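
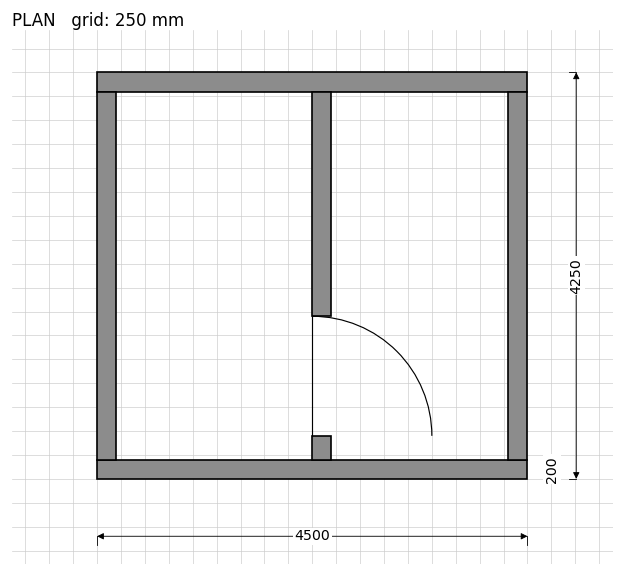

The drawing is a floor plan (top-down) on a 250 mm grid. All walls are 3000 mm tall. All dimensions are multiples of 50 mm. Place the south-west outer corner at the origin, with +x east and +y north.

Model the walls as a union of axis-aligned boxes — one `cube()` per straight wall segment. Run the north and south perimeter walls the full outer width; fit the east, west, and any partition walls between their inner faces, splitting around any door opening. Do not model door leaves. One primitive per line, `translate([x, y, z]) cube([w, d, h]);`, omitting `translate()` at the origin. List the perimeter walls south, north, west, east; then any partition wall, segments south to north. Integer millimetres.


cube([4500, 200, 3000]);
translate([0, 4050, 0]) cube([4500, 200, 3000]);
translate([0, 200, 0]) cube([200, 3850, 3000]);
translate([4300, 200, 0]) cube([200, 3850, 3000]);
translate([2250, 200, 0]) cube([200, 250, 3000]);
translate([2250, 1700, 0]) cube([200, 2350, 3000]);


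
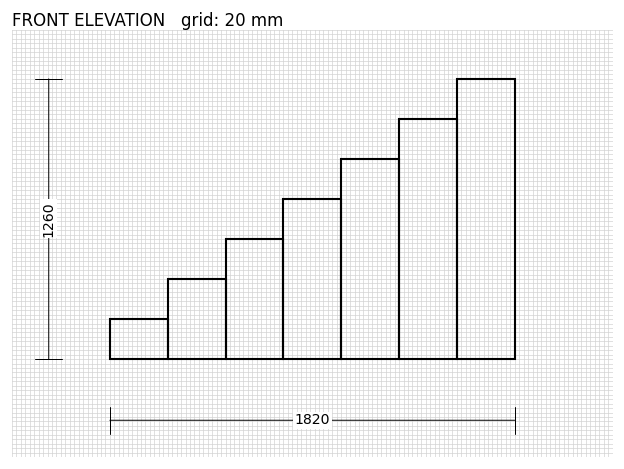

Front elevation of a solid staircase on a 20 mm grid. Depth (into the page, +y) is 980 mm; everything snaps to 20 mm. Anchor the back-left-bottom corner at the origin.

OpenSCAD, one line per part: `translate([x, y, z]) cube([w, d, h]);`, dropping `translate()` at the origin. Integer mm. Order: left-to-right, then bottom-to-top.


cube([260, 980, 180]);
translate([260, 0, 0]) cube([260, 980, 360]);
translate([520, 0, 0]) cube([260, 980, 540]);
translate([780, 0, 0]) cube([260, 980, 720]);
translate([1040, 0, 0]) cube([260, 980, 900]);
translate([1300, 0, 0]) cube([260, 980, 1080]);
translate([1560, 0, 0]) cube([260, 980, 1260]);


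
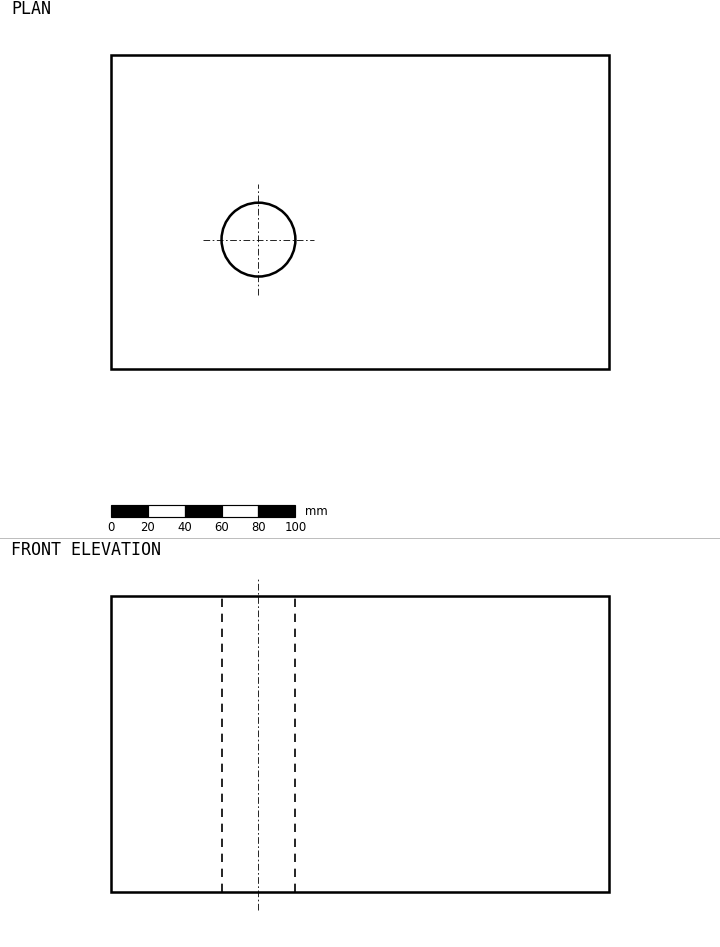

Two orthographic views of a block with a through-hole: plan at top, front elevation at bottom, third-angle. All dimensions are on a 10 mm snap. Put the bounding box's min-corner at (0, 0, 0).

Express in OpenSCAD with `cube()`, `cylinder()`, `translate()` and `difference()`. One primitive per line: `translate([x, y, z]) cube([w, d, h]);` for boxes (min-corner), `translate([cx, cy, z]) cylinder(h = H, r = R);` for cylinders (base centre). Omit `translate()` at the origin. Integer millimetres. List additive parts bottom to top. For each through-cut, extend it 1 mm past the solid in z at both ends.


difference() {
  cube([270, 170, 160]);
  translate([80, 70, -1]) cylinder(h = 162, r = 20);
}


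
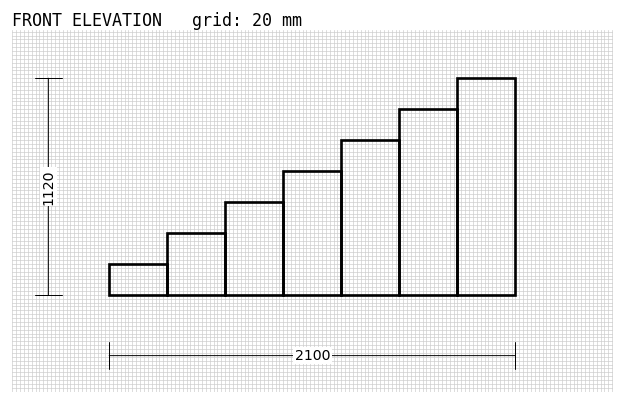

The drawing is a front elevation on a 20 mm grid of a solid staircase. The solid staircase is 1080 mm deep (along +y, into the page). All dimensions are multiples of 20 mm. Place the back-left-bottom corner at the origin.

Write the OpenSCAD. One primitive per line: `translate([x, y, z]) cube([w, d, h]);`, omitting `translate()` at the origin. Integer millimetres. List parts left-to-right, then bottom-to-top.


cube([300, 1080, 160]);
translate([300, 0, 0]) cube([300, 1080, 320]);
translate([600, 0, 0]) cube([300, 1080, 480]);
translate([900, 0, 0]) cube([300, 1080, 640]);
translate([1200, 0, 0]) cube([300, 1080, 800]);
translate([1500, 0, 0]) cube([300, 1080, 960]);
translate([1800, 0, 0]) cube([300, 1080, 1120]);


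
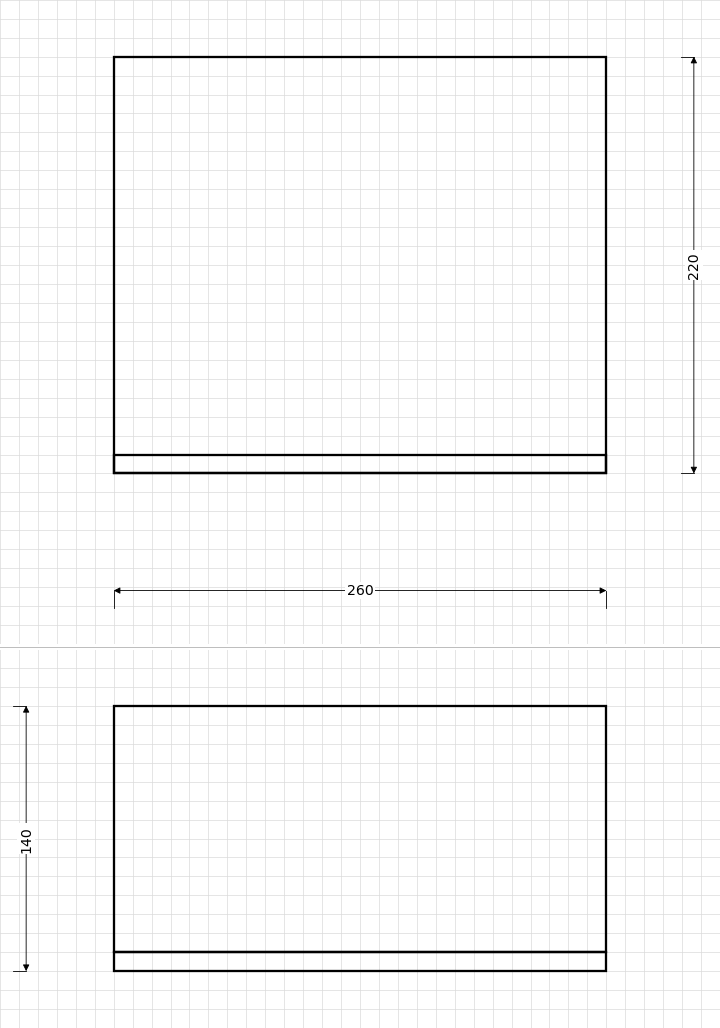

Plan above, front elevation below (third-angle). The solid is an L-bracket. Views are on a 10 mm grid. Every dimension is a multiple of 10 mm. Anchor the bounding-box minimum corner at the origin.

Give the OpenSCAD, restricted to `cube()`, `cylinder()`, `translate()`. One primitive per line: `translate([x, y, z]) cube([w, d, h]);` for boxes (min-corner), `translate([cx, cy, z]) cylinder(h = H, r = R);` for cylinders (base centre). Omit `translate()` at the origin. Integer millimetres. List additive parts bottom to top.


cube([260, 220, 10]);
translate([0, 0, 10]) cube([260, 10, 130]);


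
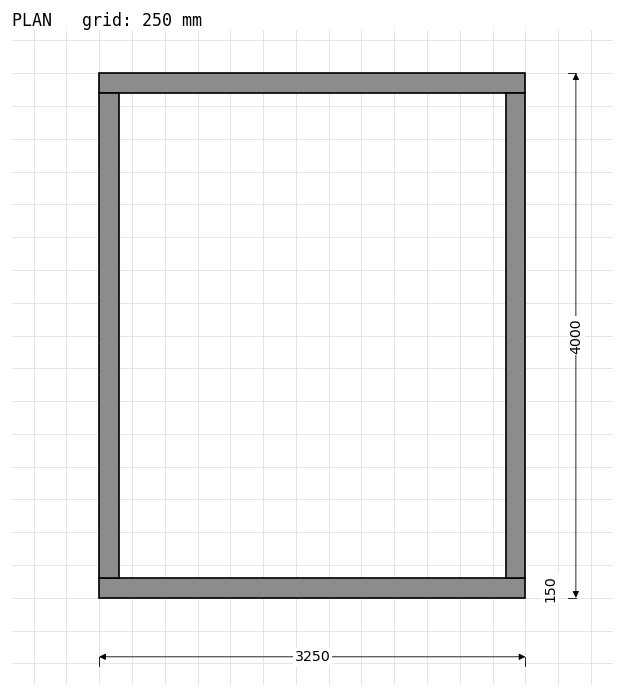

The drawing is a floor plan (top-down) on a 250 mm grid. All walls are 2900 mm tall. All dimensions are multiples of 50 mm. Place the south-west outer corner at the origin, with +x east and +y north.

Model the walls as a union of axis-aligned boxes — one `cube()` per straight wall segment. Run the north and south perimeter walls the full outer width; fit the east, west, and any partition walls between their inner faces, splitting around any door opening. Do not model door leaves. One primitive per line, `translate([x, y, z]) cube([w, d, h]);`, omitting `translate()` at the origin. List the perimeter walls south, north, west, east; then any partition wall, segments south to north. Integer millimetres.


cube([3250, 150, 2900]);
translate([0, 3850, 0]) cube([3250, 150, 2900]);
translate([0, 150, 0]) cube([150, 3700, 2900]);
translate([3100, 150, 0]) cube([150, 3700, 2900]);


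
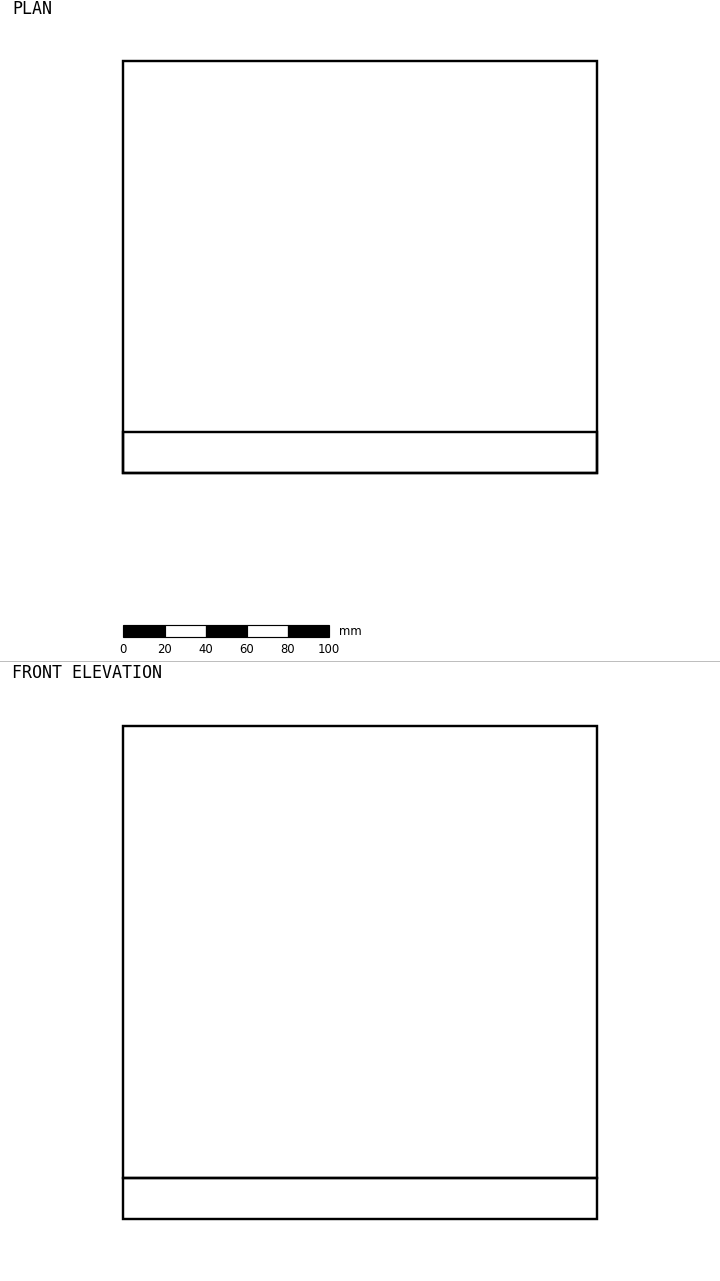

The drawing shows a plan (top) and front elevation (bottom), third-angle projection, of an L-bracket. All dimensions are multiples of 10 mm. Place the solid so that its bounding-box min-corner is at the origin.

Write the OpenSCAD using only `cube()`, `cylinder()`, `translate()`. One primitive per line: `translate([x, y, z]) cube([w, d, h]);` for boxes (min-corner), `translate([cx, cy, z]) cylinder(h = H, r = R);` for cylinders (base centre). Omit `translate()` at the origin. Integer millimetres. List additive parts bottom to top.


cube([230, 200, 20]);
translate([0, 0, 20]) cube([230, 20, 220]);


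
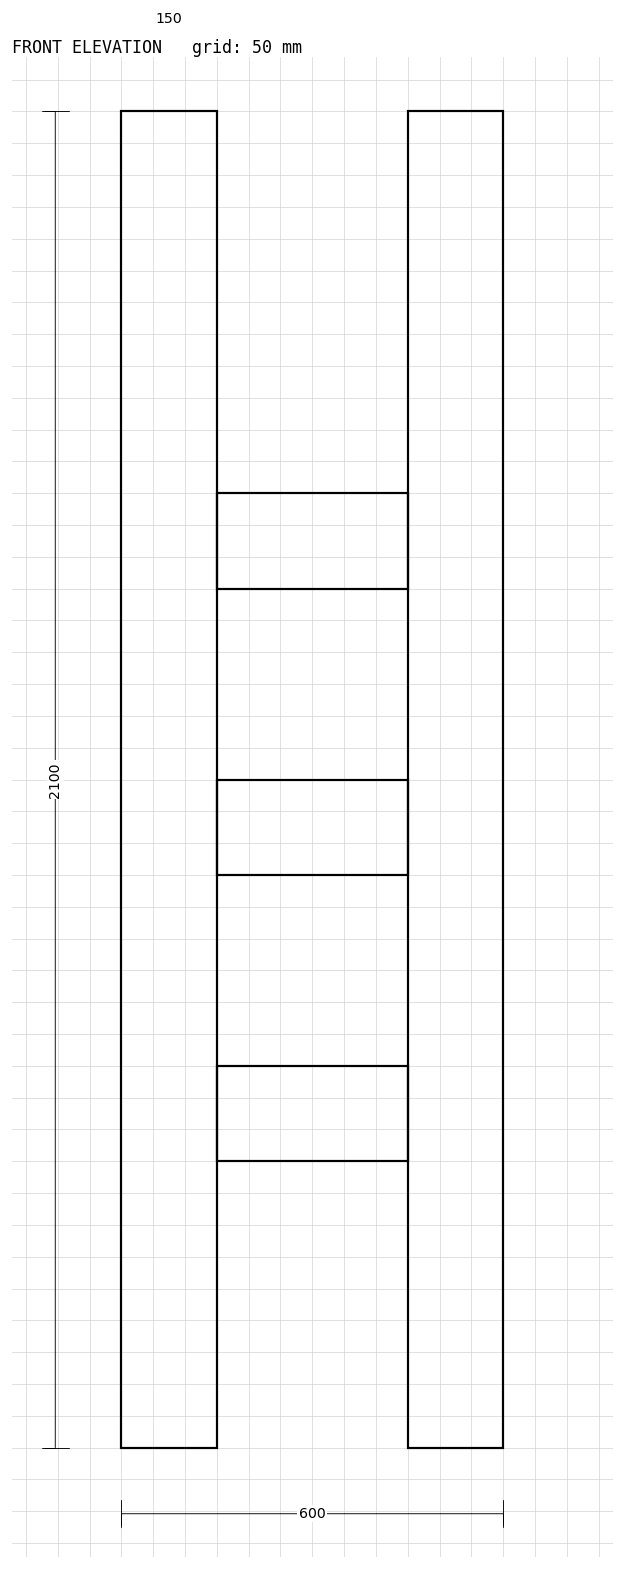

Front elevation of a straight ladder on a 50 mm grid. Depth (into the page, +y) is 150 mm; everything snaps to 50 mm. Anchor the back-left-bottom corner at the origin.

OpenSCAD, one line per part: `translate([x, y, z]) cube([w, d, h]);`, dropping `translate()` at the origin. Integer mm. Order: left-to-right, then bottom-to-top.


cube([150, 150, 2100]);
translate([150, 0, 450]) cube([300, 150, 150]);
translate([150, 0, 900]) cube([300, 150, 150]);
translate([150, 0, 1350]) cube([300, 150, 150]);
translate([450, 0, 0]) cube([150, 150, 2100]);


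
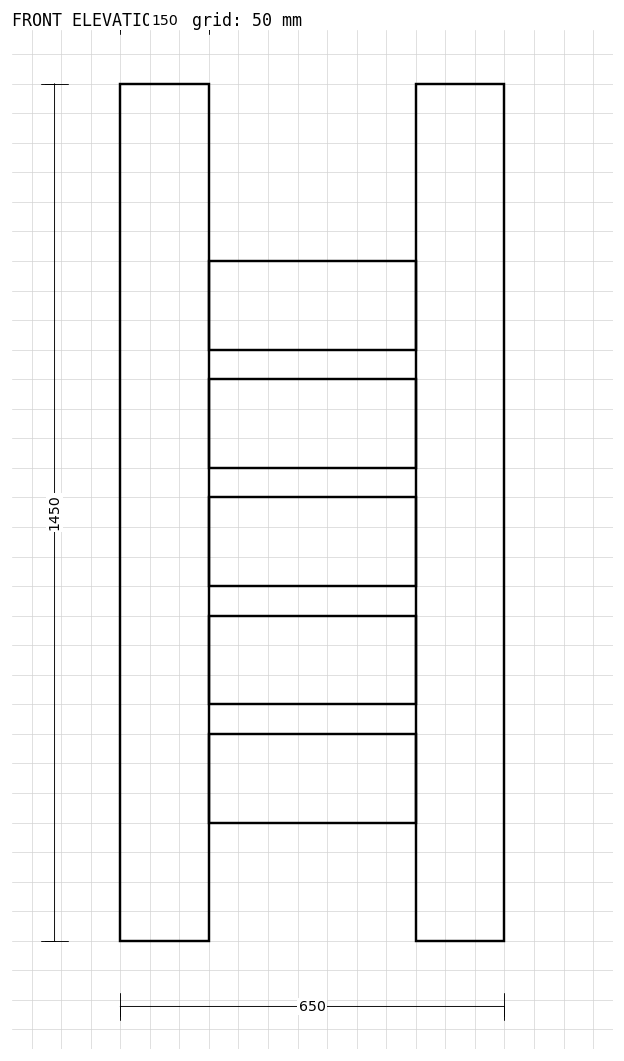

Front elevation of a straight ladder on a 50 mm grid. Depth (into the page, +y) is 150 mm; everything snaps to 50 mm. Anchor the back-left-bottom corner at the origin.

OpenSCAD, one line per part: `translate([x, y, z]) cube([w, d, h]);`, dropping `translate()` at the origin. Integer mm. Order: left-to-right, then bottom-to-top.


cube([150, 150, 1450]);
translate([150, 0, 200]) cube([350, 150, 150]);
translate([150, 0, 400]) cube([350, 150, 150]);
translate([150, 0, 600]) cube([350, 150, 150]);
translate([150, 0, 800]) cube([350, 150, 150]);
translate([150, 0, 1000]) cube([350, 150, 150]);
translate([500, 0, 0]) cube([150, 150, 1450]);


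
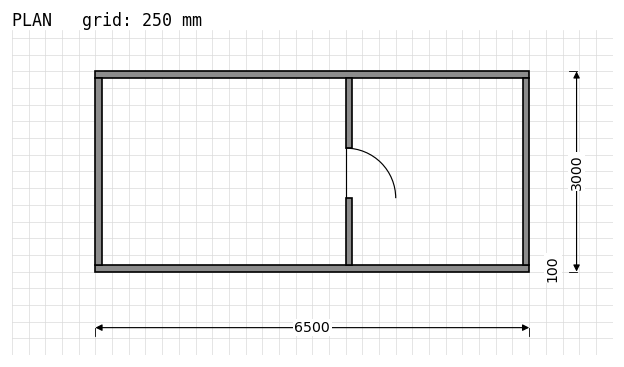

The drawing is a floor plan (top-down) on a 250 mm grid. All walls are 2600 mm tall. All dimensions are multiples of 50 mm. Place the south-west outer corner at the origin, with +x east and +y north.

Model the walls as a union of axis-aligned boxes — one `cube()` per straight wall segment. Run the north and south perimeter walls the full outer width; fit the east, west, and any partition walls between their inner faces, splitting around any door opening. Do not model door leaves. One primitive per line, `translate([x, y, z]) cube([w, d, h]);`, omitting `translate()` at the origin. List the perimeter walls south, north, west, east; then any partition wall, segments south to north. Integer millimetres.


cube([6500, 100, 2600]);
translate([0, 2900, 0]) cube([6500, 100, 2600]);
translate([0, 100, 0]) cube([100, 2800, 2600]);
translate([6400, 100, 0]) cube([100, 2800, 2600]);
translate([3750, 100, 0]) cube([100, 1000, 2600]);
translate([3750, 1850, 0]) cube([100, 1050, 2600]);


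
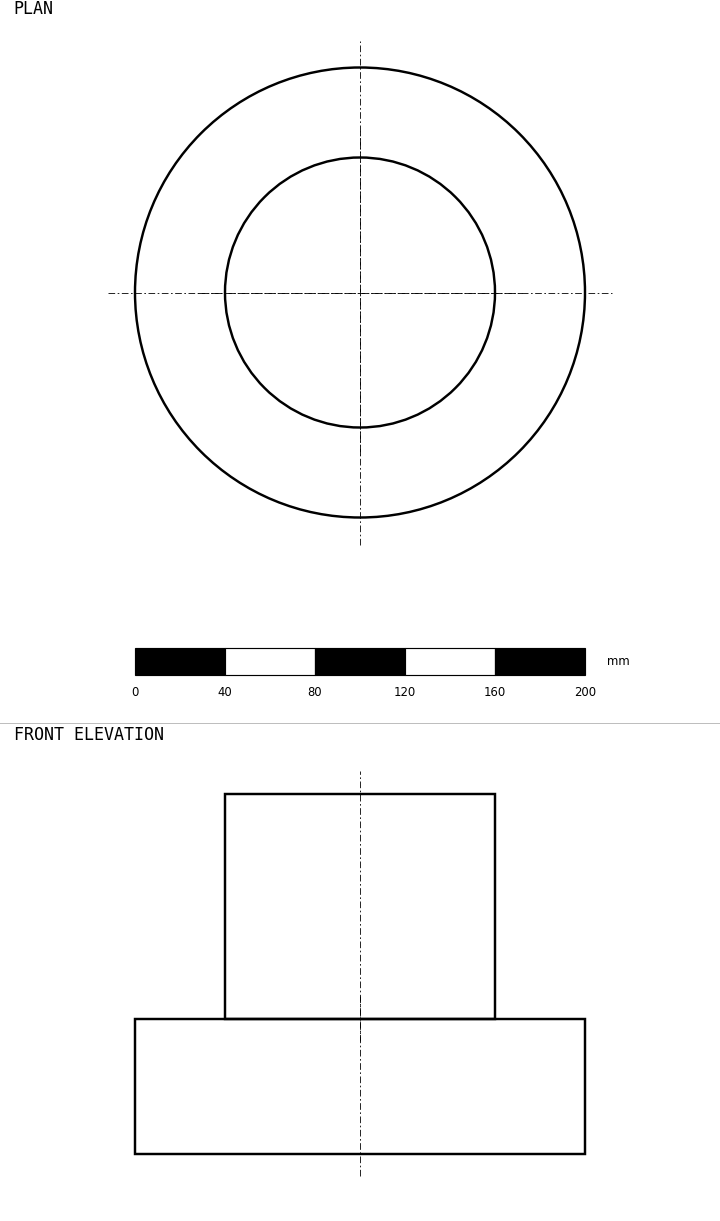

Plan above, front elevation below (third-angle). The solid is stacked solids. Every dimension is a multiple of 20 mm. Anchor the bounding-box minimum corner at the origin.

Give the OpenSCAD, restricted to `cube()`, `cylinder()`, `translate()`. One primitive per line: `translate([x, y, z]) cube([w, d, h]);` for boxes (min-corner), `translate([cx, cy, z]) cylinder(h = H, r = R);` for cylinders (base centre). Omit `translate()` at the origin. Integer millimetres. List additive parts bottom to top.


translate([100, 100, 0]) cylinder(h = 60, r = 100);
translate([100, 100, 60]) cylinder(h = 100, r = 60);


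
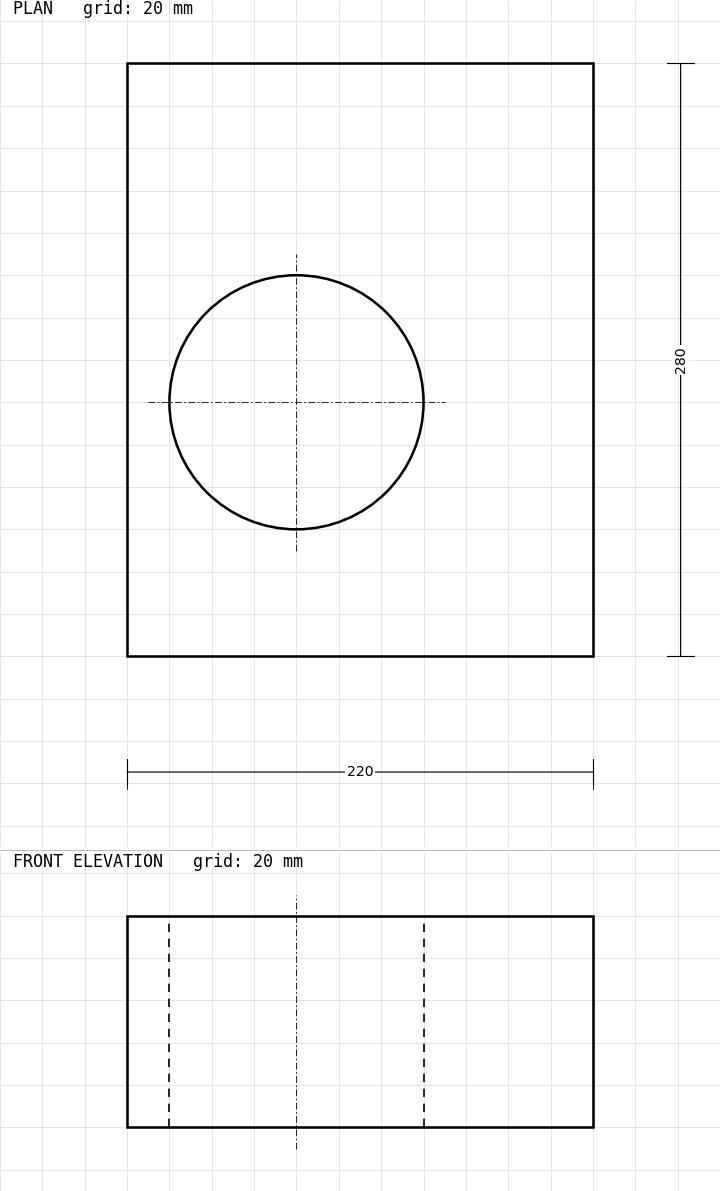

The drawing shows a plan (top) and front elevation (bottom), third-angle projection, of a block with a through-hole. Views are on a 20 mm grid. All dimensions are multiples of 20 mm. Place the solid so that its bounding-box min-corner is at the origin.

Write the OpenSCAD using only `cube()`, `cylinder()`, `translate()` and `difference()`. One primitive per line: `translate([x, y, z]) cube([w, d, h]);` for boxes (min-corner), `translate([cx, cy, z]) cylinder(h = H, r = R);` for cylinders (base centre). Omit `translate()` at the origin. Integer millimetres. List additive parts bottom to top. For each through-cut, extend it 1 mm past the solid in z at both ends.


difference() {
  cube([220, 280, 100]);
  translate([80, 120, -1]) cylinder(h = 102, r = 60);
}


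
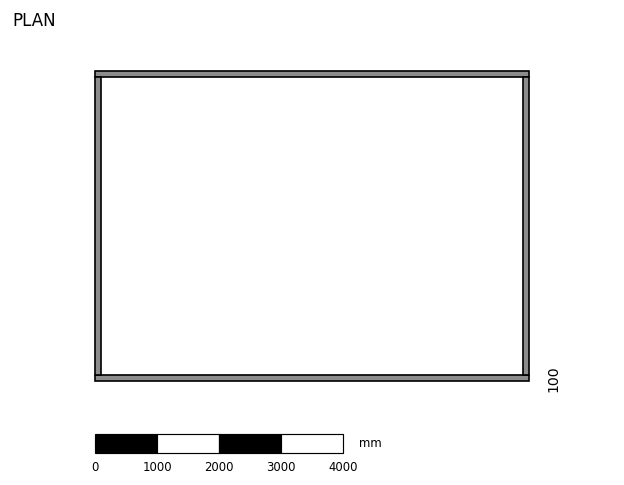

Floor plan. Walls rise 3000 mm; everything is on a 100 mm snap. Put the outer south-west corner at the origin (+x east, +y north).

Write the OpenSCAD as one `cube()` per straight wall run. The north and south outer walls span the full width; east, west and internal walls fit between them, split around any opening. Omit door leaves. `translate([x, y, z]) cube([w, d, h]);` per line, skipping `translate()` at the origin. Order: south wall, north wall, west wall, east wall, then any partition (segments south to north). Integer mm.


cube([7000, 100, 3000]);
translate([0, 4900, 0]) cube([7000, 100, 3000]);
translate([0, 100, 0]) cube([100, 4800, 3000]);
translate([6900, 100, 0]) cube([100, 4800, 3000]);


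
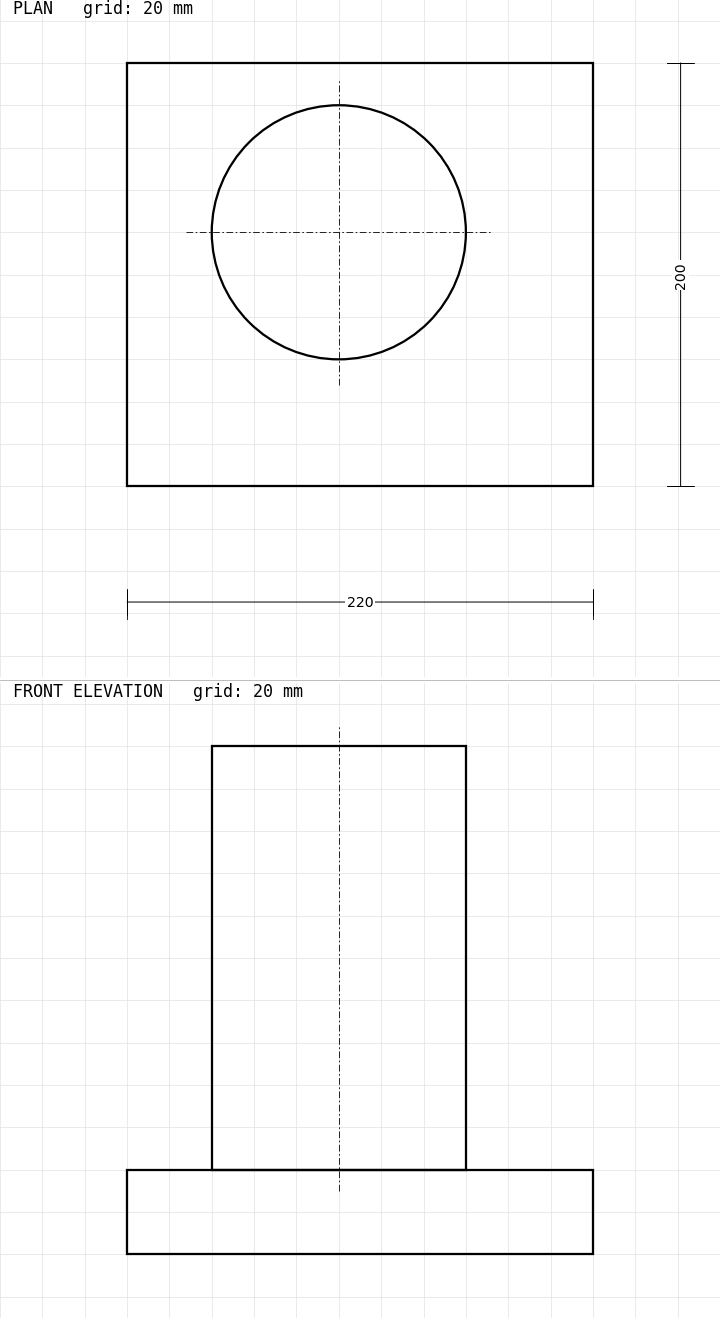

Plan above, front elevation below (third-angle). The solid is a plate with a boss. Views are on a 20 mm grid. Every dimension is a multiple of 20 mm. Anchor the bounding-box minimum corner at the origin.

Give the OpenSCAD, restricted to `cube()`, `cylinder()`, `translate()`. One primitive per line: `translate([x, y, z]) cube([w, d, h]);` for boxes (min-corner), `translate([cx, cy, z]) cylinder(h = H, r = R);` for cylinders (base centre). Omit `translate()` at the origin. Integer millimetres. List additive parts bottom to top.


cube([220, 200, 40]);
translate([100, 120, 40]) cylinder(h = 200, r = 60);


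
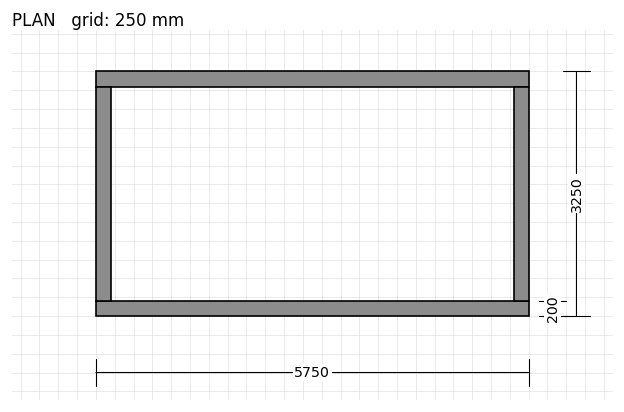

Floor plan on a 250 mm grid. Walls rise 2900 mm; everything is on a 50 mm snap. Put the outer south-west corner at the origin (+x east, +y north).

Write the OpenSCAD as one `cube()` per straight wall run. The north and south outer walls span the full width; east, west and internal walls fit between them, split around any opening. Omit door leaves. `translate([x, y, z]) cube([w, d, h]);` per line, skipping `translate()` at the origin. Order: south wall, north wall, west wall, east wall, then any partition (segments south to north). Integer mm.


cube([5750, 200, 2900]);
translate([0, 3050, 0]) cube([5750, 200, 2900]);
translate([0, 200, 0]) cube([200, 2850, 2900]);
translate([5550, 200, 0]) cube([200, 2850, 2900]);


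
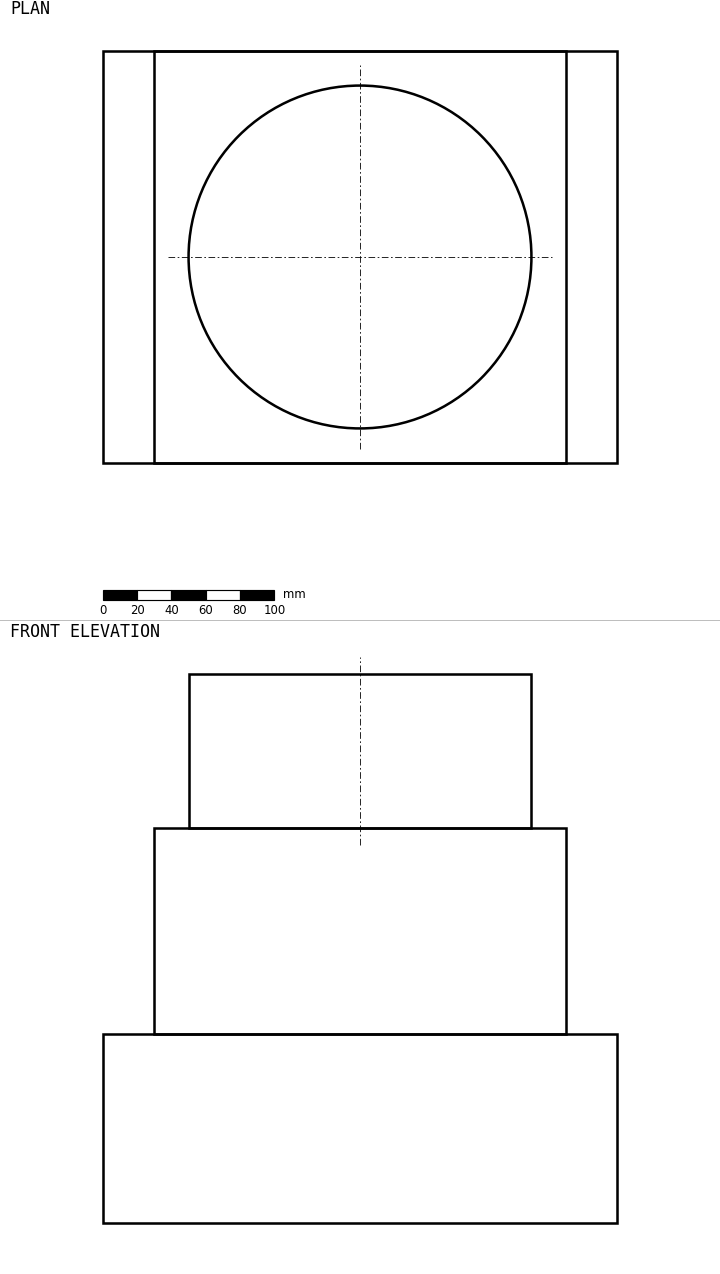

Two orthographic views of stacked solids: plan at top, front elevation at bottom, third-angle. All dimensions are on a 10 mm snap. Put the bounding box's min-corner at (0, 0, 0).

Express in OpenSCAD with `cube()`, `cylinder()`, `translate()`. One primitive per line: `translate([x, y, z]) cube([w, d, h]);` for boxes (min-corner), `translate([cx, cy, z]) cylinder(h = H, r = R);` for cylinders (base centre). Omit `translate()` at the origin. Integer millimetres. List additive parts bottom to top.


cube([300, 240, 110]);
translate([30, 0, 110]) cube([240, 240, 120]);
translate([150, 120, 230]) cylinder(h = 90, r = 100);


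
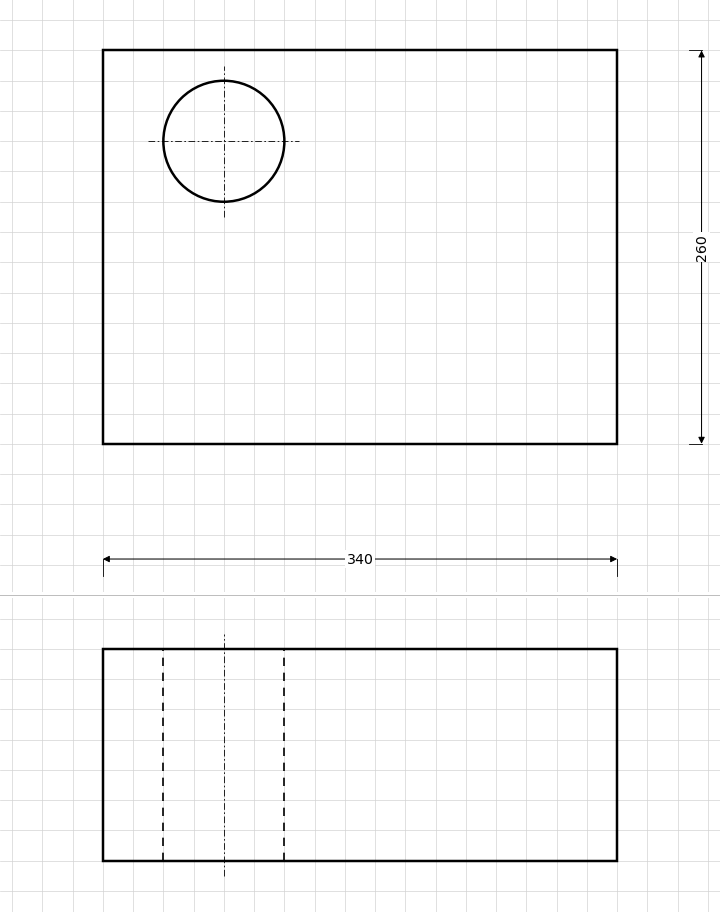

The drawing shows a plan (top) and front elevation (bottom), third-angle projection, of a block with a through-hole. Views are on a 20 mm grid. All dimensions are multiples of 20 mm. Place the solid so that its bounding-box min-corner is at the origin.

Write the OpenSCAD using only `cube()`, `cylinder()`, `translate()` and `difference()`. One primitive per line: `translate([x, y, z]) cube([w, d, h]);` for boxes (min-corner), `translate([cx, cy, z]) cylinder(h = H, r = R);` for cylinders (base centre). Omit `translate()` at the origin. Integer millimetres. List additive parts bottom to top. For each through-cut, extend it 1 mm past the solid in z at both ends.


difference() {
  cube([340, 260, 140]);
  translate([80, 200, -1]) cylinder(h = 142, r = 40);
}


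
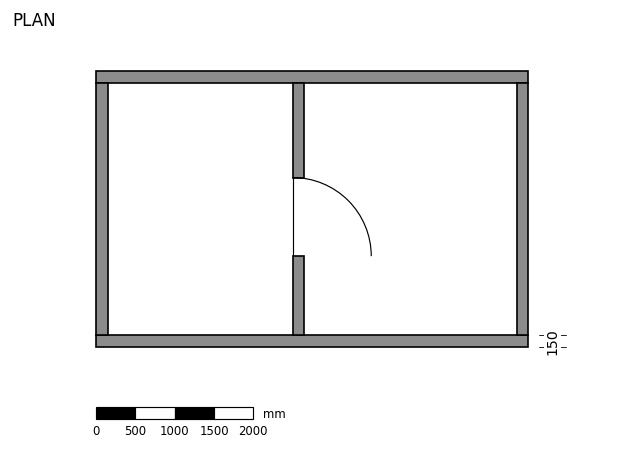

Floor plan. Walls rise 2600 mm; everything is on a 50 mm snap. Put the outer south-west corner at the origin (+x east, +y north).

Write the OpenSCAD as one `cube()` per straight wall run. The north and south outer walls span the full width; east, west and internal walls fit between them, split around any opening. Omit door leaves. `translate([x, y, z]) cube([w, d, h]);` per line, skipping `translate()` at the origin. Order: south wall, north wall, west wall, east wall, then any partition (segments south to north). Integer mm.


cube([5500, 150, 2600]);
translate([0, 3350, 0]) cube([5500, 150, 2600]);
translate([0, 150, 0]) cube([150, 3200, 2600]);
translate([5350, 150, 0]) cube([150, 3200, 2600]);
translate([2500, 150, 0]) cube([150, 1000, 2600]);
translate([2500, 2150, 0]) cube([150, 1200, 2600]);


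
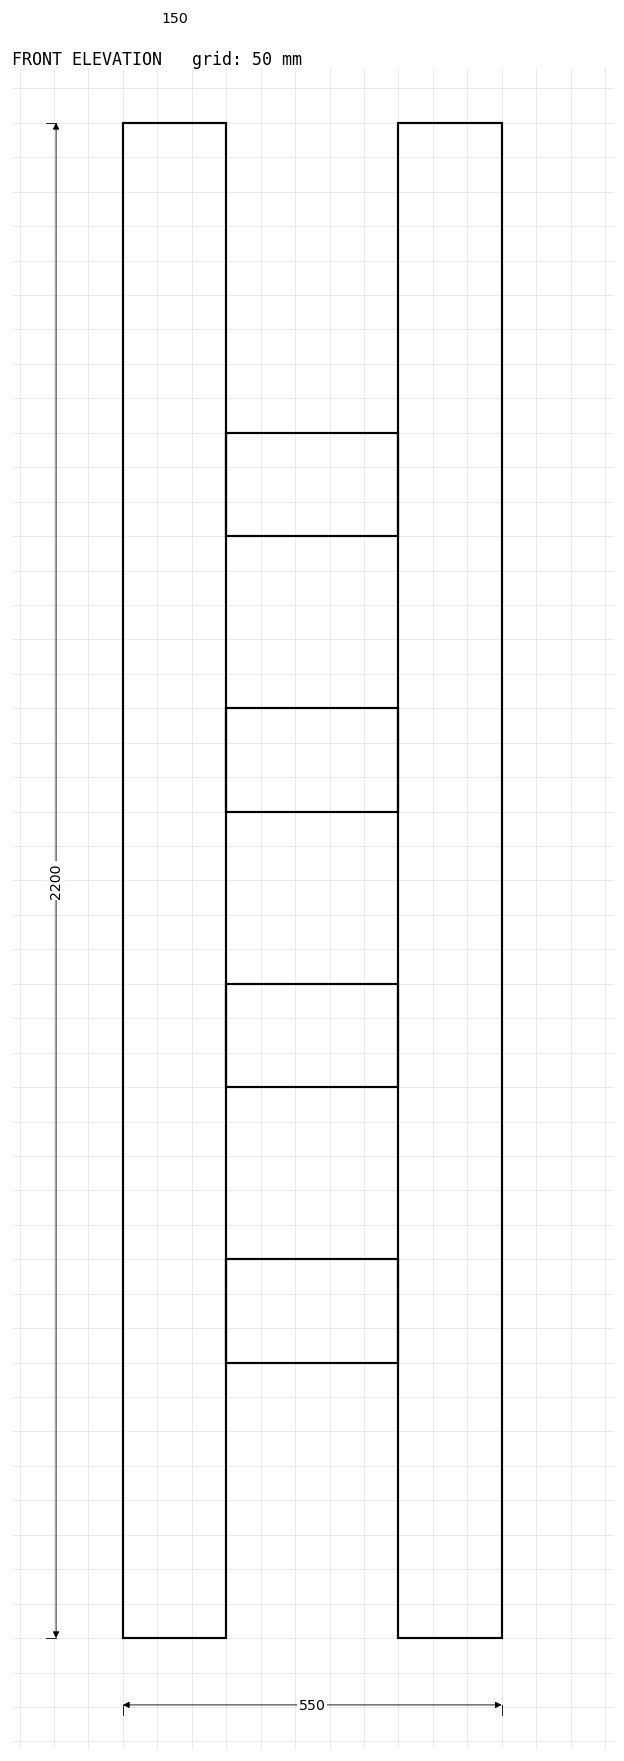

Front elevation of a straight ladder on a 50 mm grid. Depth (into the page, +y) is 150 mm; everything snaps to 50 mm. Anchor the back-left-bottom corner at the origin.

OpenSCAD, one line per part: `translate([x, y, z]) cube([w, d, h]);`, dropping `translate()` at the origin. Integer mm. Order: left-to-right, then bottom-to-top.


cube([150, 150, 2200]);
translate([150, 0, 400]) cube([250, 150, 150]);
translate([150, 0, 800]) cube([250, 150, 150]);
translate([150, 0, 1200]) cube([250, 150, 150]);
translate([150, 0, 1600]) cube([250, 150, 150]);
translate([400, 0, 0]) cube([150, 150, 2200]);


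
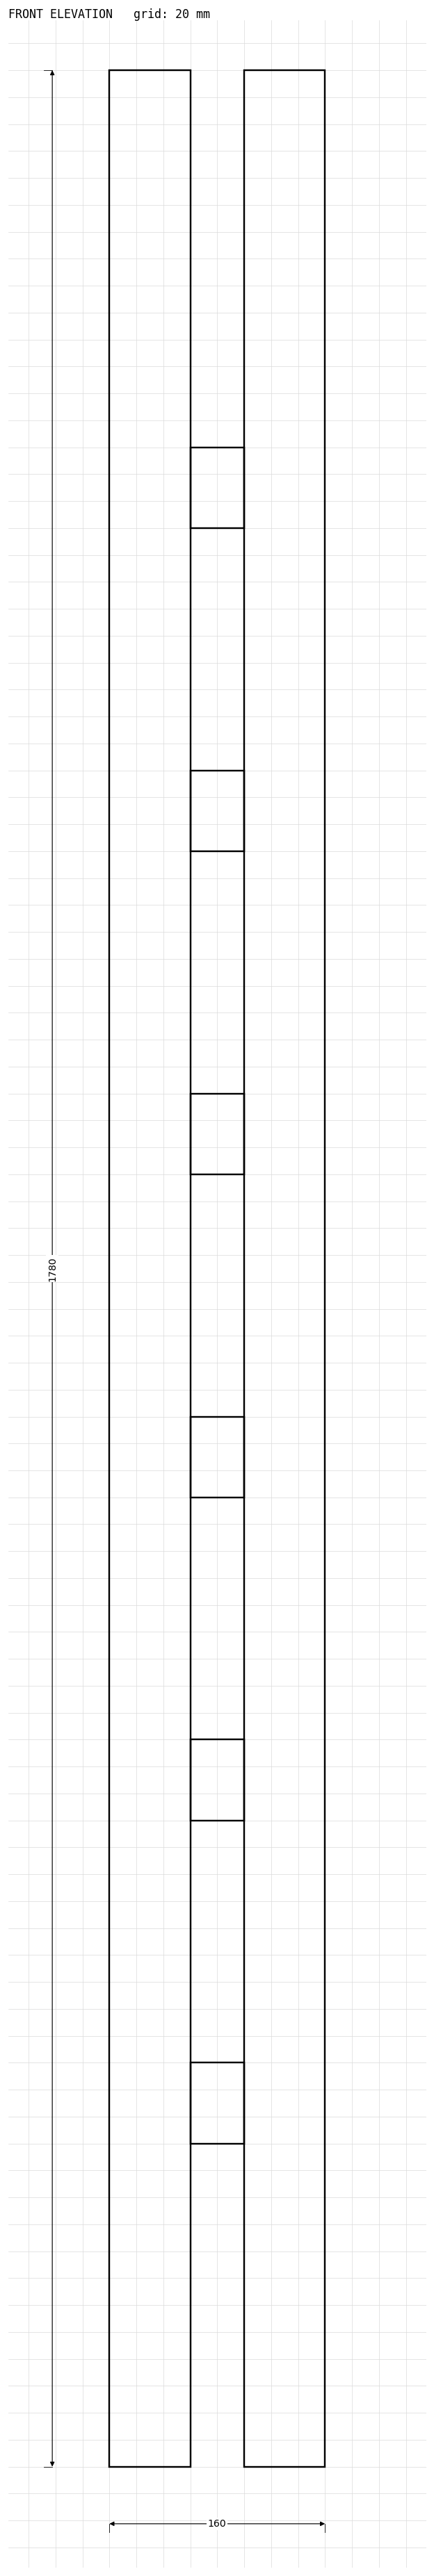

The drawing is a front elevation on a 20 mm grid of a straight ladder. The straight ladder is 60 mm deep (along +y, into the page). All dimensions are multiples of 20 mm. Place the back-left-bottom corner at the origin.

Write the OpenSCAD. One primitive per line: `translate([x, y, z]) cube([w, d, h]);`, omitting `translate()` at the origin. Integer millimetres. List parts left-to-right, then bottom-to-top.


cube([60, 60, 1780]);
translate([60, 0, 240]) cube([40, 60, 60]);
translate([60, 0, 480]) cube([40, 60, 60]);
translate([60, 0, 720]) cube([40, 60, 60]);
translate([60, 0, 960]) cube([40, 60, 60]);
translate([60, 0, 1200]) cube([40, 60, 60]);
translate([60, 0, 1440]) cube([40, 60, 60]);
translate([100, 0, 0]) cube([60, 60, 1780]);


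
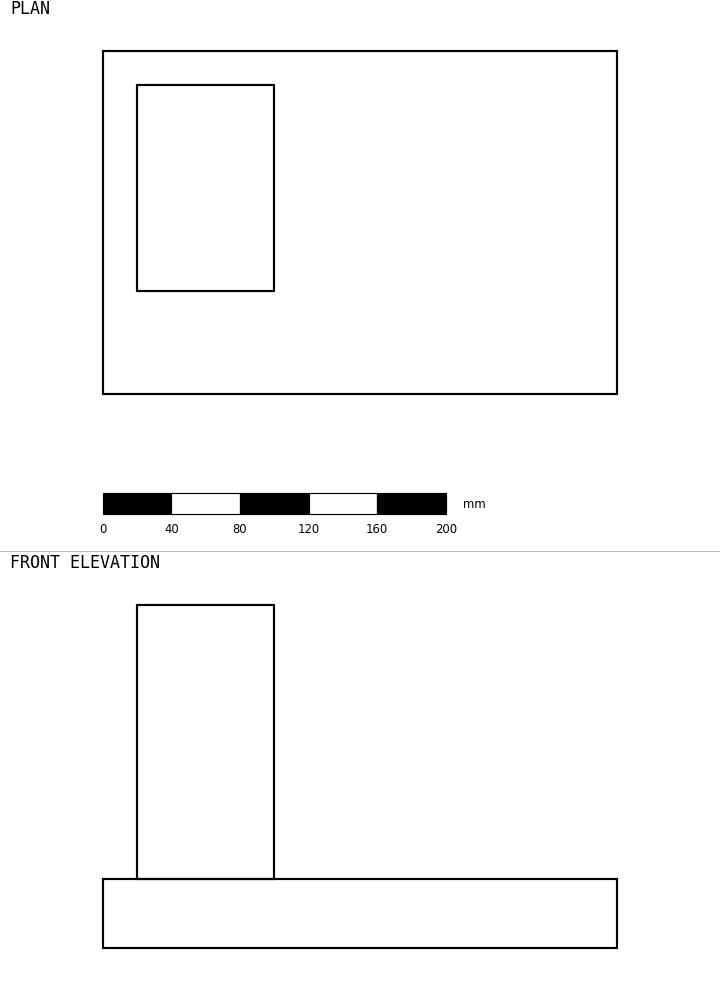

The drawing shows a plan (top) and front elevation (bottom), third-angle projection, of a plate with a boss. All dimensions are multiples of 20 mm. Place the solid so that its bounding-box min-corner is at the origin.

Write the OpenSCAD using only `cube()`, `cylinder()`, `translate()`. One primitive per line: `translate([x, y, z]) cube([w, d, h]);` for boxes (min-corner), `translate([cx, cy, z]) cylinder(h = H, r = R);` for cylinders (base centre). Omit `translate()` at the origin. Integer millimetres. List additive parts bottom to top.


cube([300, 200, 40]);
translate([20, 60, 40]) cube([80, 120, 160]);


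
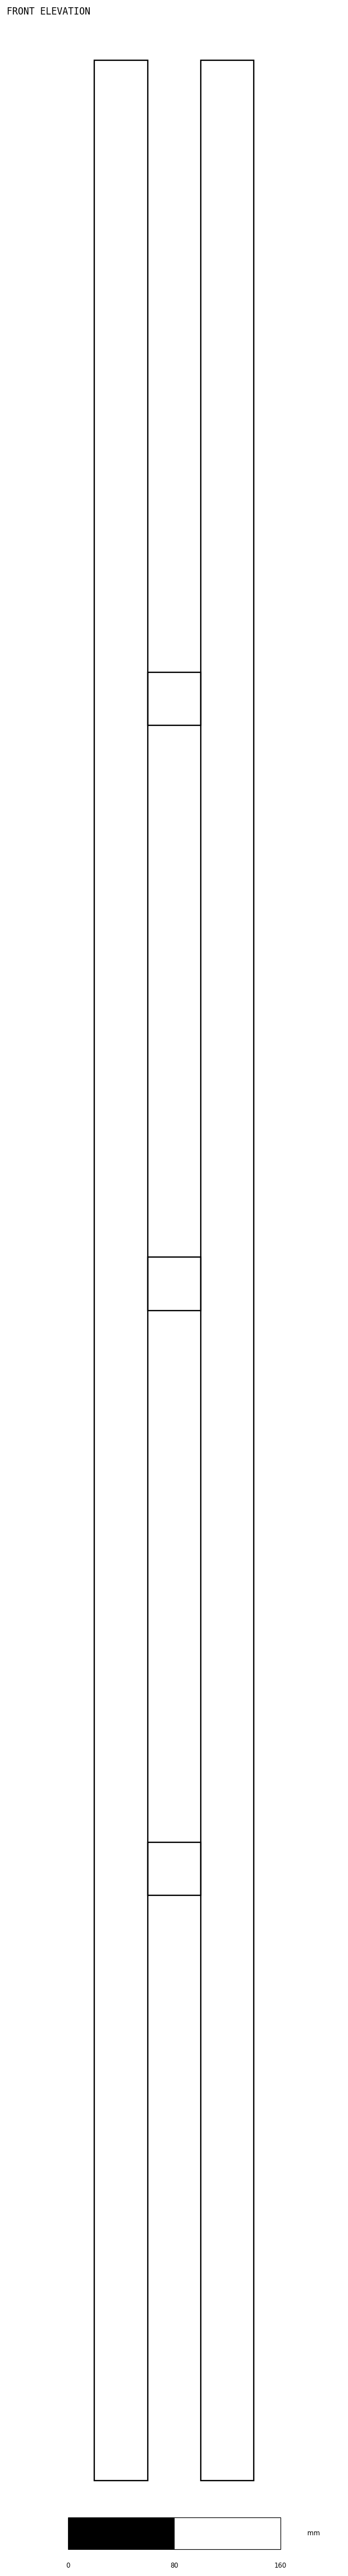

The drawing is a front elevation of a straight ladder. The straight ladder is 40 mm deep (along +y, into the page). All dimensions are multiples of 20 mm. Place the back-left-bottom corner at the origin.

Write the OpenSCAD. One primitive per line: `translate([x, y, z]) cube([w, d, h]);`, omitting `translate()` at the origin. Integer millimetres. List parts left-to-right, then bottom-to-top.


cube([40, 40, 1820]);
translate([40, 0, 440]) cube([40, 40, 40]);
translate([40, 0, 880]) cube([40, 40, 40]);
translate([40, 0, 1320]) cube([40, 40, 40]);
translate([80, 0, 0]) cube([40, 40, 1820]);


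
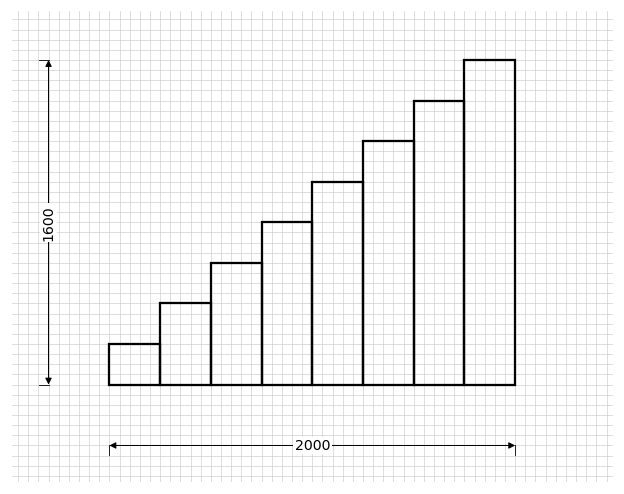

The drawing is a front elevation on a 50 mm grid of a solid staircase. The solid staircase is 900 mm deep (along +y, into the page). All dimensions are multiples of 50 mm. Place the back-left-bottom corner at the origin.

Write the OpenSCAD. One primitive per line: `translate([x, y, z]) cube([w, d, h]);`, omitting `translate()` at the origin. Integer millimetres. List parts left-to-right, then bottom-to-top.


cube([250, 900, 200]);
translate([250, 0, 0]) cube([250, 900, 400]);
translate([500, 0, 0]) cube([250, 900, 600]);
translate([750, 0, 0]) cube([250, 900, 800]);
translate([1000, 0, 0]) cube([250, 900, 1000]);
translate([1250, 0, 0]) cube([250, 900, 1200]);
translate([1500, 0, 0]) cube([250, 900, 1400]);
translate([1750, 0, 0]) cube([250, 900, 1600]);


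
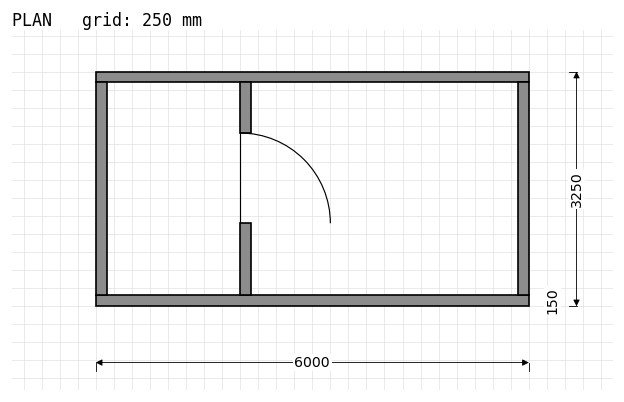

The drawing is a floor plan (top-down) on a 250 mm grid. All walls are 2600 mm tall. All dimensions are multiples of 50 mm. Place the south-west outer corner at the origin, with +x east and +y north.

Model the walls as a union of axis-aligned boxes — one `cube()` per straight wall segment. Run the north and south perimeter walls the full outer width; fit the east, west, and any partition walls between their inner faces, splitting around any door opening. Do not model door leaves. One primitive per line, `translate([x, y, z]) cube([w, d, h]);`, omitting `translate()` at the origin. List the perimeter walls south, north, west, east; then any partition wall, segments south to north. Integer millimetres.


cube([6000, 150, 2600]);
translate([0, 3100, 0]) cube([6000, 150, 2600]);
translate([0, 150, 0]) cube([150, 2950, 2600]);
translate([5850, 150, 0]) cube([150, 2950, 2600]);
translate([2000, 150, 0]) cube([150, 1000, 2600]);
translate([2000, 2400, 0]) cube([150, 700, 2600]);


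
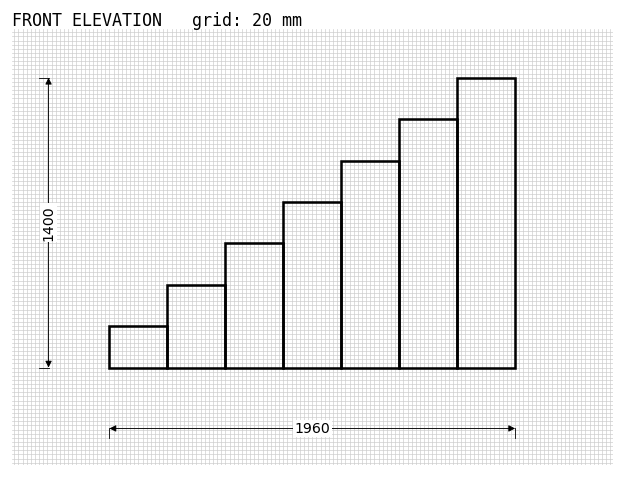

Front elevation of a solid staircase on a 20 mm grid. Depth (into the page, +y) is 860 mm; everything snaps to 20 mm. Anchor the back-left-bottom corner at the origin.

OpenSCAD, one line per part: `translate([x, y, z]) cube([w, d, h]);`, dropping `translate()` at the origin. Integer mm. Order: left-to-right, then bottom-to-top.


cube([280, 860, 200]);
translate([280, 0, 0]) cube([280, 860, 400]);
translate([560, 0, 0]) cube([280, 860, 600]);
translate([840, 0, 0]) cube([280, 860, 800]);
translate([1120, 0, 0]) cube([280, 860, 1000]);
translate([1400, 0, 0]) cube([280, 860, 1200]);
translate([1680, 0, 0]) cube([280, 860, 1400]);


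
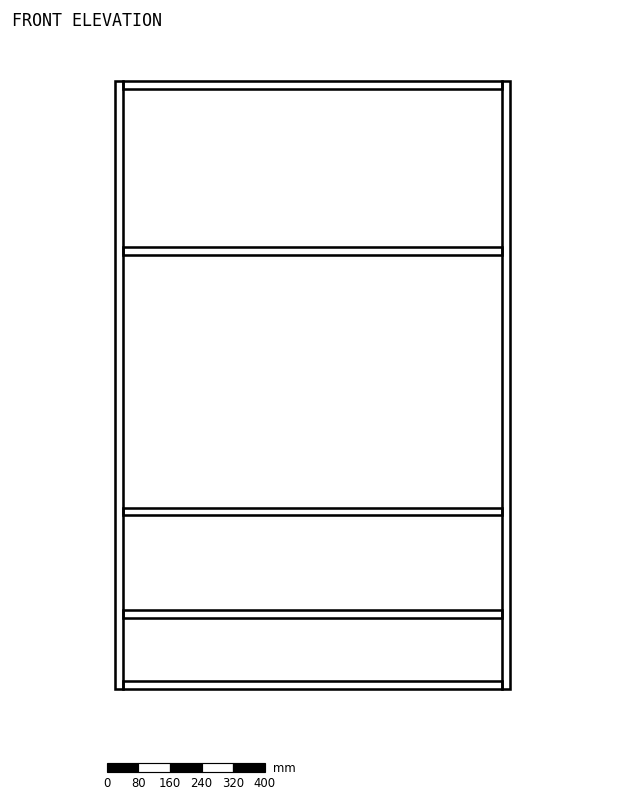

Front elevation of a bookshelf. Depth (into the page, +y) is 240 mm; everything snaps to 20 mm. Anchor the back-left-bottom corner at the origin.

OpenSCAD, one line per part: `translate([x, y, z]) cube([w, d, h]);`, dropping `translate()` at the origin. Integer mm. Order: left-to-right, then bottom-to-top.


cube([20, 240, 1540]);
translate([20, 0, 0]) cube([960, 240, 20]);
translate([20, 0, 180]) cube([960, 240, 20]);
translate([20, 0, 440]) cube([960, 240, 20]);
translate([20, 0, 1100]) cube([960, 240, 20]);
translate([20, 0, 1520]) cube([960, 240, 20]);
translate([980, 0, 0]) cube([20, 240, 1540]);


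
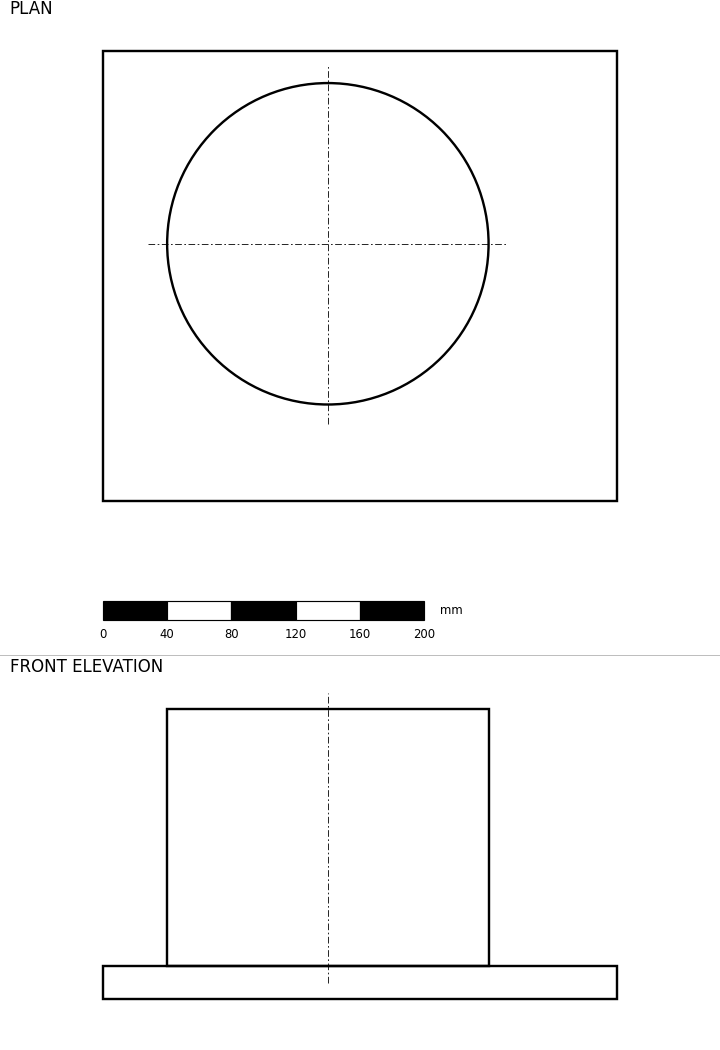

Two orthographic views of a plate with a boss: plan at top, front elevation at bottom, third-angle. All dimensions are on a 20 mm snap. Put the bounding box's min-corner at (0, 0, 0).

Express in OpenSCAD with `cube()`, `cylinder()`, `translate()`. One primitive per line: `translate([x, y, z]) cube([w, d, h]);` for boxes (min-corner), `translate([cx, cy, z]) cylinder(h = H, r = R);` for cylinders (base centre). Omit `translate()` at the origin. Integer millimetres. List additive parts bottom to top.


cube([320, 280, 20]);
translate([140, 160, 20]) cylinder(h = 160, r = 100);


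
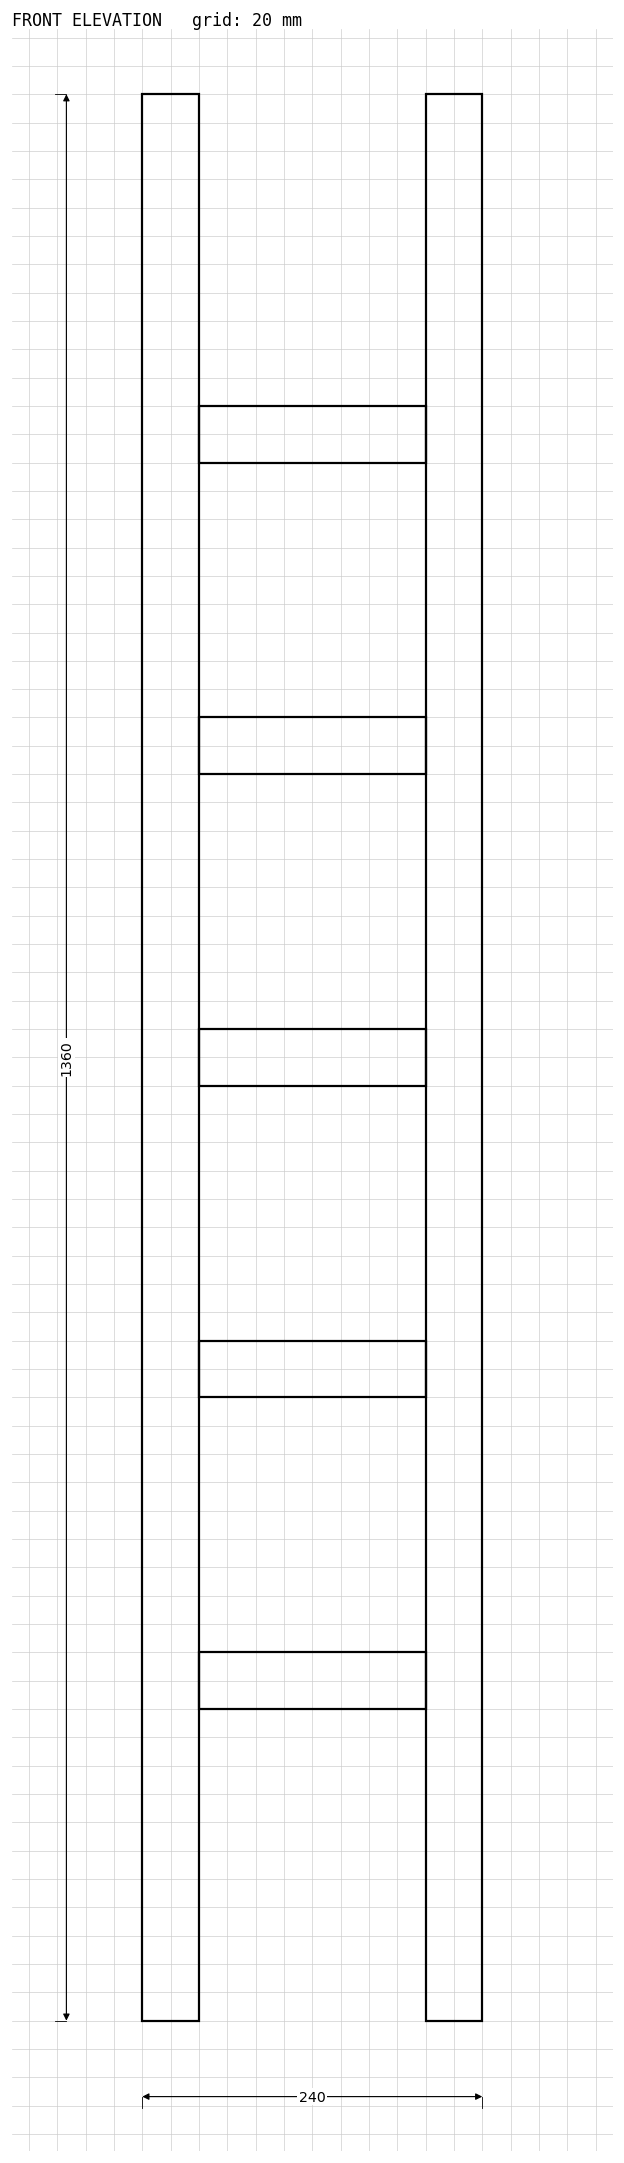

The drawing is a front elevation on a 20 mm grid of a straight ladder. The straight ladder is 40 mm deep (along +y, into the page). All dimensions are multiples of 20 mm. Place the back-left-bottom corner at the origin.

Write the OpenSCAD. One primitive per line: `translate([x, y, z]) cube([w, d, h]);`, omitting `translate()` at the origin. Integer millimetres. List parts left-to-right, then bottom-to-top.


cube([40, 40, 1360]);
translate([40, 0, 220]) cube([160, 40, 40]);
translate([40, 0, 440]) cube([160, 40, 40]);
translate([40, 0, 660]) cube([160, 40, 40]);
translate([40, 0, 880]) cube([160, 40, 40]);
translate([40, 0, 1100]) cube([160, 40, 40]);
translate([200, 0, 0]) cube([40, 40, 1360]);


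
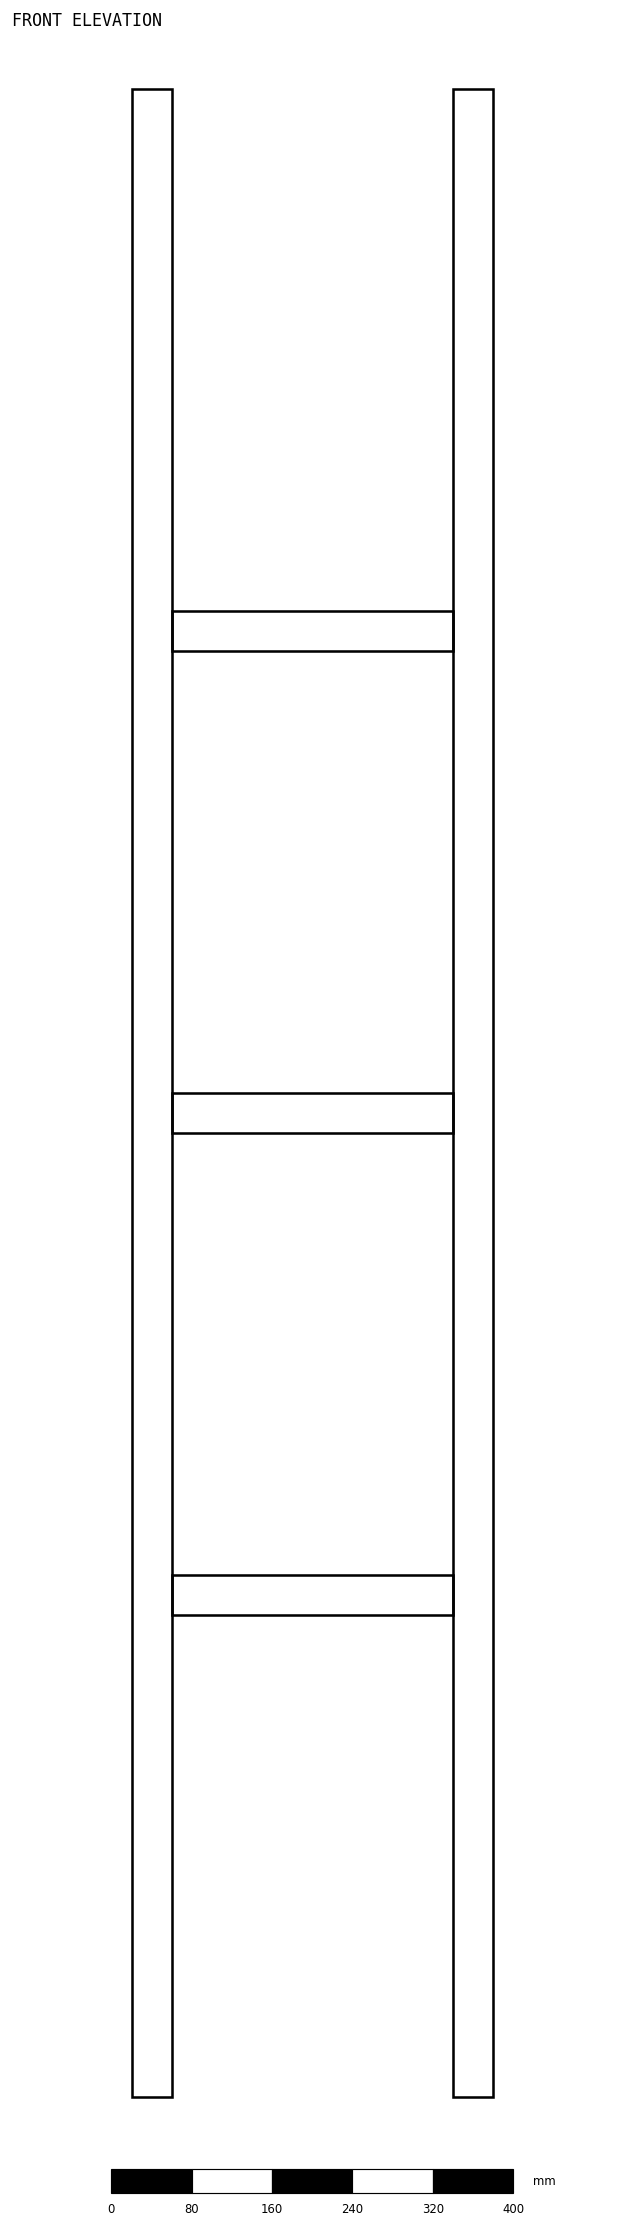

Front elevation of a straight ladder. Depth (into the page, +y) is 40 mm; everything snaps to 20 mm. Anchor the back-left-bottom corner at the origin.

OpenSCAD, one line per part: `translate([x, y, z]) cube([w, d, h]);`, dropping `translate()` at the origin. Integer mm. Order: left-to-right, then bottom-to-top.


cube([40, 40, 2000]);
translate([40, 0, 480]) cube([280, 40, 40]);
translate([40, 0, 960]) cube([280, 40, 40]);
translate([40, 0, 1440]) cube([280, 40, 40]);
translate([320, 0, 0]) cube([40, 40, 2000]);


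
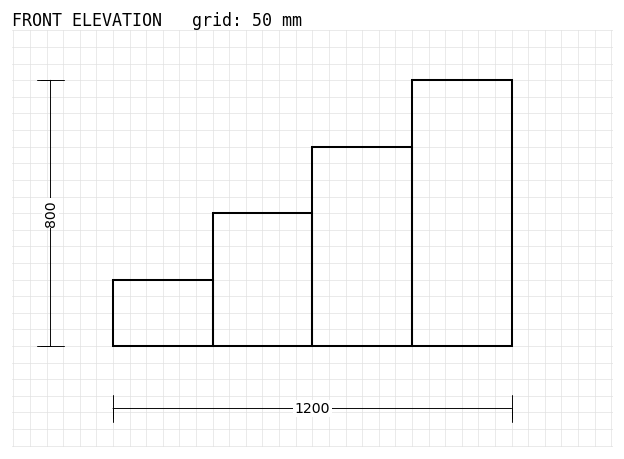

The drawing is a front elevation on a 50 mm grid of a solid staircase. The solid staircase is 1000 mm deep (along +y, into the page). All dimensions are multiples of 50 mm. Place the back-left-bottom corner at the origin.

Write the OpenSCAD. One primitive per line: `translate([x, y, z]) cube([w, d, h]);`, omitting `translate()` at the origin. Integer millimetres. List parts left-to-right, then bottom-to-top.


cube([300, 1000, 200]);
translate([300, 0, 0]) cube([300, 1000, 400]);
translate([600, 0, 0]) cube([300, 1000, 600]);
translate([900, 0, 0]) cube([300, 1000, 800]);


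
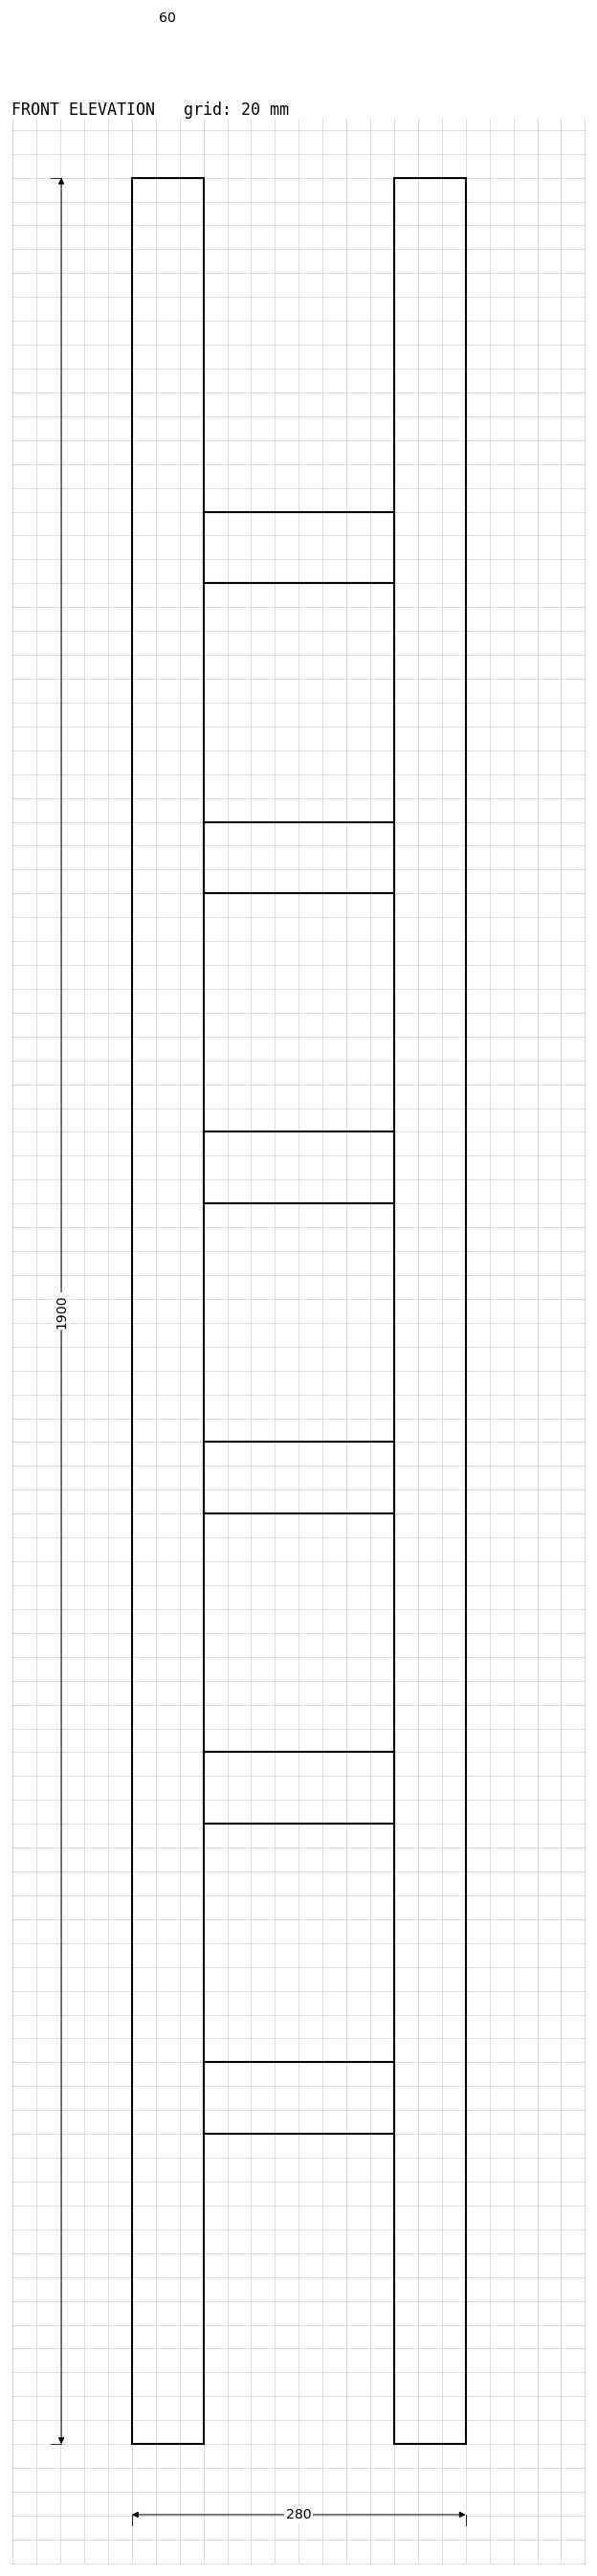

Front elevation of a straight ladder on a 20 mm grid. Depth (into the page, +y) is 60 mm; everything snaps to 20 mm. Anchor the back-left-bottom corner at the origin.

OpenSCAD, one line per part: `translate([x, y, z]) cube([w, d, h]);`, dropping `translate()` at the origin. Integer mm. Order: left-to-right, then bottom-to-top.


cube([60, 60, 1900]);
translate([60, 0, 260]) cube([160, 60, 60]);
translate([60, 0, 520]) cube([160, 60, 60]);
translate([60, 0, 780]) cube([160, 60, 60]);
translate([60, 0, 1040]) cube([160, 60, 60]);
translate([60, 0, 1300]) cube([160, 60, 60]);
translate([60, 0, 1560]) cube([160, 60, 60]);
translate([220, 0, 0]) cube([60, 60, 1900]);


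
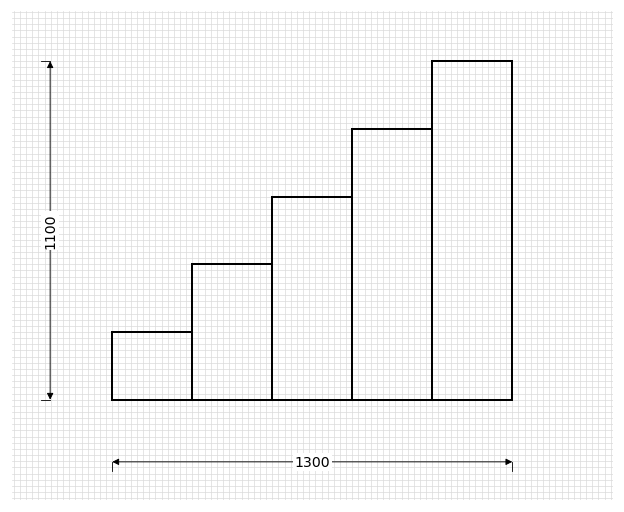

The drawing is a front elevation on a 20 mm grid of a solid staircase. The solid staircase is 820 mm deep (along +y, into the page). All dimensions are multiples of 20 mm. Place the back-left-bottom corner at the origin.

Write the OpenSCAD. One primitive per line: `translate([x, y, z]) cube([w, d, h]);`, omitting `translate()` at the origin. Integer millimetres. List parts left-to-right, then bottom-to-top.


cube([260, 820, 220]);
translate([260, 0, 0]) cube([260, 820, 440]);
translate([520, 0, 0]) cube([260, 820, 660]);
translate([780, 0, 0]) cube([260, 820, 880]);
translate([1040, 0, 0]) cube([260, 820, 1100]);


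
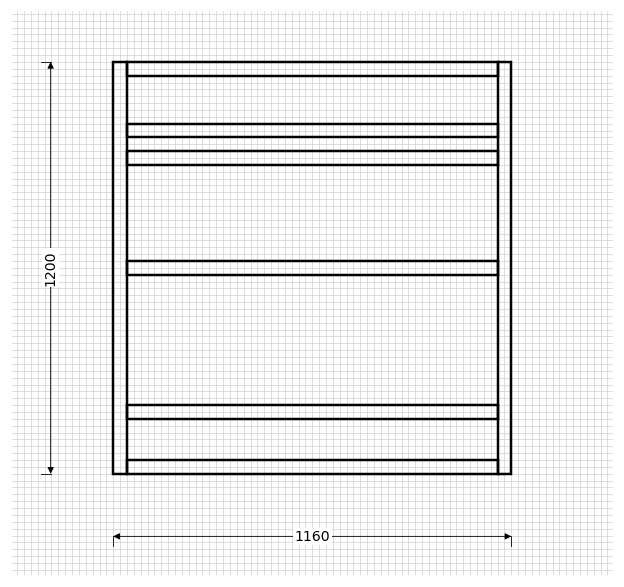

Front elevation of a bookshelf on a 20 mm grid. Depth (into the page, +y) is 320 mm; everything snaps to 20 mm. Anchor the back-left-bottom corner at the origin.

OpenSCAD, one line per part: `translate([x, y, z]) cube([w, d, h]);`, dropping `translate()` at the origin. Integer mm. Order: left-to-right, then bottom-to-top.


cube([40, 320, 1200]);
translate([40, 0, 0]) cube([1080, 320, 40]);
translate([40, 0, 160]) cube([1080, 320, 40]);
translate([40, 0, 580]) cube([1080, 320, 40]);
translate([40, 0, 900]) cube([1080, 320, 40]);
translate([40, 0, 980]) cube([1080, 320, 40]);
translate([40, 0, 1160]) cube([1080, 320, 40]);
translate([1120, 0, 0]) cube([40, 320, 1200]);


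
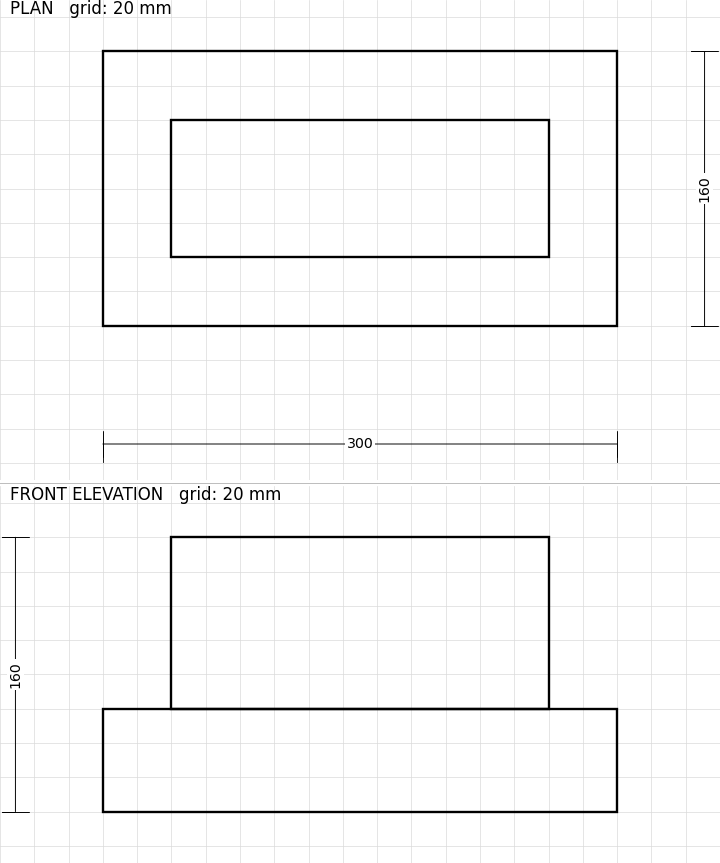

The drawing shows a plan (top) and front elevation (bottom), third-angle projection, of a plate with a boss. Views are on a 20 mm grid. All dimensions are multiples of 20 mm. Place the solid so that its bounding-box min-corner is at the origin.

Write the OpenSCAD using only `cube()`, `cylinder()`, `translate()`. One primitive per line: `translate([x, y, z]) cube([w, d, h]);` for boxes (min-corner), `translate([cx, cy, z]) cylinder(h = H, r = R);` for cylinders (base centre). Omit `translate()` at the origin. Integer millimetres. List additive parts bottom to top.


cube([300, 160, 60]);
translate([40, 40, 60]) cube([220, 80, 100]);
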